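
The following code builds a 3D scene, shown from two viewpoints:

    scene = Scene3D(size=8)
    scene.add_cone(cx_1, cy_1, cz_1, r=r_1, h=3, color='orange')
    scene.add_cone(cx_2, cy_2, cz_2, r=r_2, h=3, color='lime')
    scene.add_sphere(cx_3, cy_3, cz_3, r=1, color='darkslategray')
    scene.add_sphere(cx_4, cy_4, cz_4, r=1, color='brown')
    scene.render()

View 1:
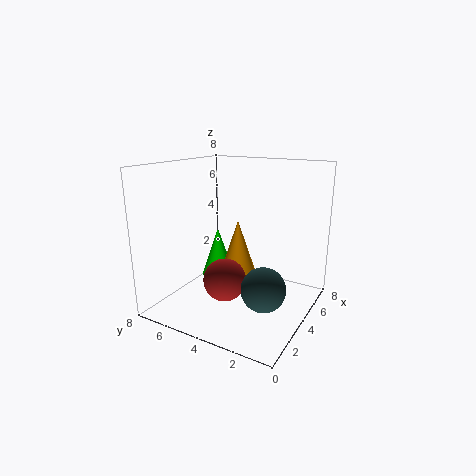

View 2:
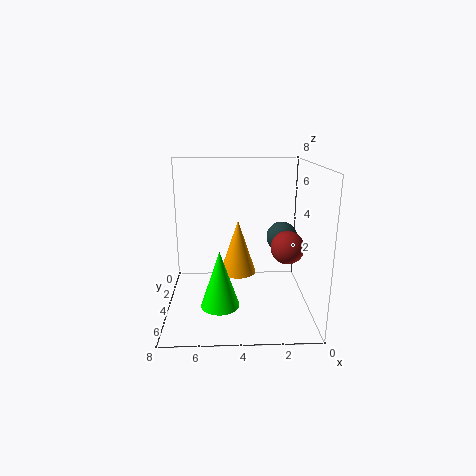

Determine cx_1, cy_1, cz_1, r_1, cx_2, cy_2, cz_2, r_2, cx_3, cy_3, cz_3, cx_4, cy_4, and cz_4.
cx_1 = 4
cy_1 = 4
cz_1 = 2
r_1 = 1
cx_2 = 5
cy_2 = 6
cz_2 = 1
r_2 = 1
cx_3 = 1
cy_3 = 1
cz_3 = 3
cx_4 = 1
cy_4 = 3
cz_4 = 3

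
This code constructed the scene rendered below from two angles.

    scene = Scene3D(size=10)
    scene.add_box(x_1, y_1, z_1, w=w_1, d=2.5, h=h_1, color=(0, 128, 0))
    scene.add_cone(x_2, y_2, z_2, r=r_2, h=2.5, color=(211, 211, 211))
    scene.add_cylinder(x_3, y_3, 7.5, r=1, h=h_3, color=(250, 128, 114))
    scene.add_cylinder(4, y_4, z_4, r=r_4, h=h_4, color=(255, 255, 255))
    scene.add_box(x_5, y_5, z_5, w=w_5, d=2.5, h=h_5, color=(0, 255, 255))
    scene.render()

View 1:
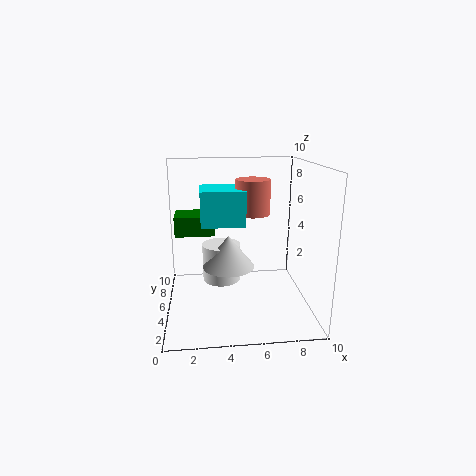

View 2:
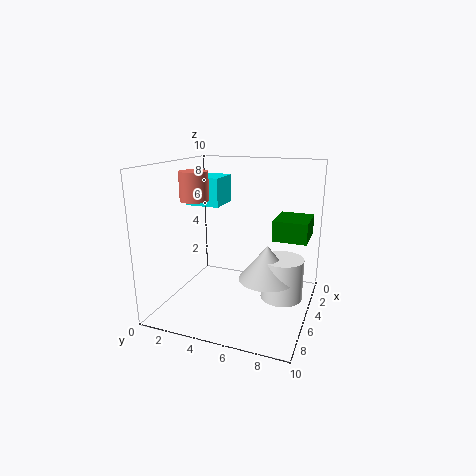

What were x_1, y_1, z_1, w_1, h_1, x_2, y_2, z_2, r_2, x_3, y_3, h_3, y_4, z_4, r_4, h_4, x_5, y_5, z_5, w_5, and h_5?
x_1 = 0.5; y_1 = 7; z_1 = 4.5; w_1 = 3; h_1 = 1.5; x_2 = 4.5; y_2 = 7; z_2 = 2; r_2 = 2; x_3 = 5.5; y_3 = 2; h_3 = 2; y_4 = 8; z_4 = 0.5; r_4 = 1.5; h_4 = 3; x_5 = 2.5; y_5 = 1; z_5 = 7; w_5 = 2.5; h_5 = 2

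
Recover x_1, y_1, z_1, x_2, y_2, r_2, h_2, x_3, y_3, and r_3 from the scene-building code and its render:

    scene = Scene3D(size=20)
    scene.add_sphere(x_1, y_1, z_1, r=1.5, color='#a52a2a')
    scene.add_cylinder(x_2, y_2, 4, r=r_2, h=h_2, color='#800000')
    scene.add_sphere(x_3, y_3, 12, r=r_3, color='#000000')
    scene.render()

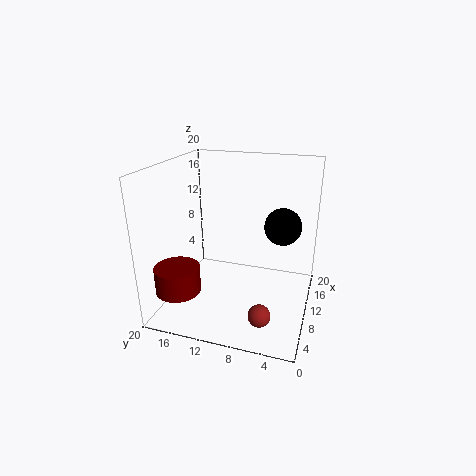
x_1 = 5; y_1 = 5.5; z_1 = 1.5; x_2 = 4; y_2 = 16.5; r_2 = 3; h_2 = 3.5; x_3 = 11; y_3 = 4; r_3 = 2.5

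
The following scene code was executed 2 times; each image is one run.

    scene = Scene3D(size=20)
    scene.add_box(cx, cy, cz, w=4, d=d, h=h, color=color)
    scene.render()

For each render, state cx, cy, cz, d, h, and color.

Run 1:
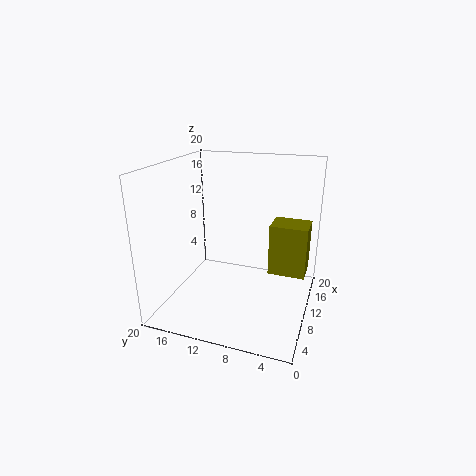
cx = 9.5; cy = 0.5; cz = 5.5; d = 5; h = 7; color = 'olive'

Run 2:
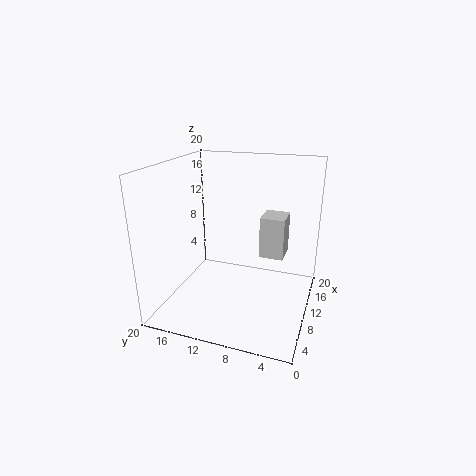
cx = 12; cy = 4; cz = 6.5; d = 3.5; h = 6; color = 'lightgray'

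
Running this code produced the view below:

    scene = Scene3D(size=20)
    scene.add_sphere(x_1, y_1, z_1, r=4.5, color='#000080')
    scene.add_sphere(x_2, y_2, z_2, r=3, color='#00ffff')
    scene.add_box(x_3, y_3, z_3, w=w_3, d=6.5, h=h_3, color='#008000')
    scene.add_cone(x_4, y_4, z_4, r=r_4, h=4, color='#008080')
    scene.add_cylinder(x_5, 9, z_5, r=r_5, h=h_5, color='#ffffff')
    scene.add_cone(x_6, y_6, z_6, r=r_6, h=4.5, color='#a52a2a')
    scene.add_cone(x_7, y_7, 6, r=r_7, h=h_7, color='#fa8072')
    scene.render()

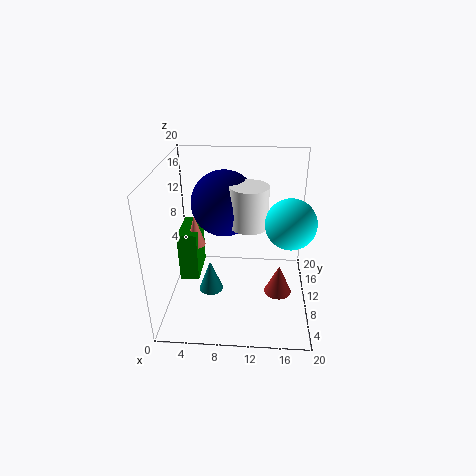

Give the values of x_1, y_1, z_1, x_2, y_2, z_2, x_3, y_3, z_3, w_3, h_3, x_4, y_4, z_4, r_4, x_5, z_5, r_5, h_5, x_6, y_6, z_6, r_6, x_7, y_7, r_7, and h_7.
x_1 = 8, y_1 = 11.5, z_1 = 14.5, x_2 = 16.5, y_2 = 5, z_2 = 15, x_3 = 0.5, y_3 = 12.5, z_3 = 0.5, w_3 = 3, h_3 = 8, x_4 = 7, y_4 = 4, z_4 = 6, r_4 = 1.5, x_5 = 11.5, z_5 = 12.5, r_5 = 2.5, h_5 = 5.5, x_6 = 16, y_6 = 10, z_6 = 1, r_6 = 2, x_7 = 3, y_7 = 14.5, r_7 = 1.5, h_7 = 5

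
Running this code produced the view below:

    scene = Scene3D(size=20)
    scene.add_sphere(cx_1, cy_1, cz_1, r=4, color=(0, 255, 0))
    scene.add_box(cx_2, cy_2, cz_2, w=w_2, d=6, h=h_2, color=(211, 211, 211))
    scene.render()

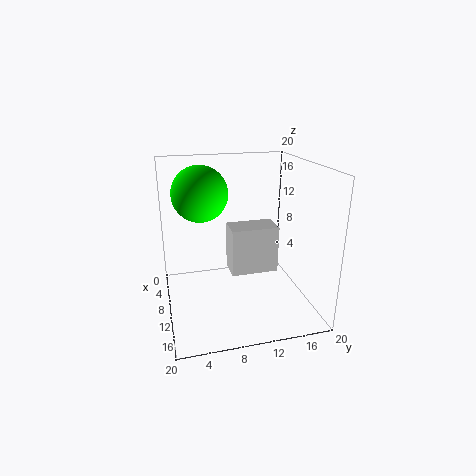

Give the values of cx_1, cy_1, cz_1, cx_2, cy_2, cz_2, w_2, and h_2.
cx_1 = 6, cy_1 = 5.5, cz_1 = 15.5, cx_2 = 11.5, cy_2 = 8, cz_2 = 7, w_2 = 3.5, h_2 = 6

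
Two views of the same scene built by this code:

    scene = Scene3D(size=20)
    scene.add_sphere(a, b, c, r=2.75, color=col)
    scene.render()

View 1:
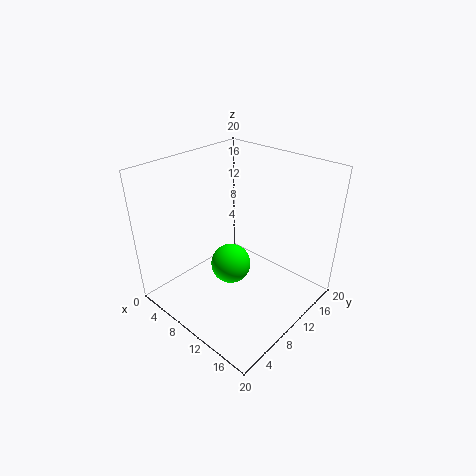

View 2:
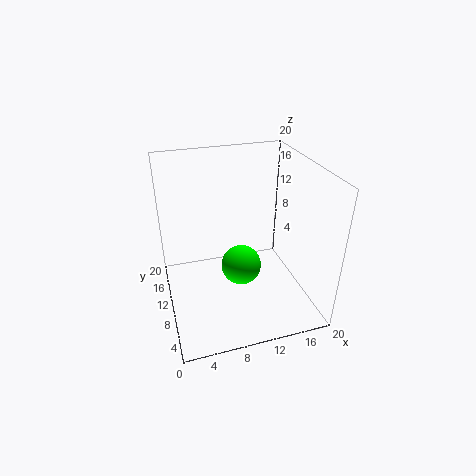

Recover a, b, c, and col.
a = 10, b = 8.5, c = 6.5, col = 'lime'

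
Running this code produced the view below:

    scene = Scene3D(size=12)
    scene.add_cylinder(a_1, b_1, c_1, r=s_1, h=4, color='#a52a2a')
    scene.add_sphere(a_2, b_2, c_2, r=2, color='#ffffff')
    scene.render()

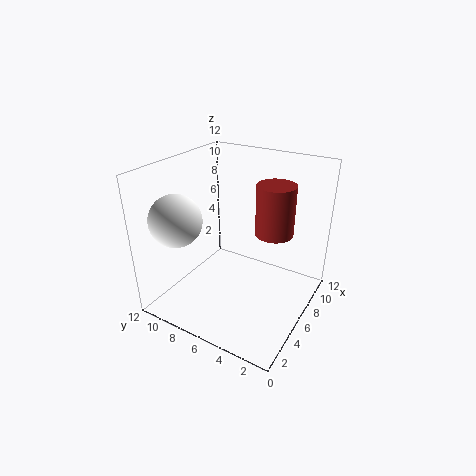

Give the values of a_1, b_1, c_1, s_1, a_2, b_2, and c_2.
a_1 = 6.5, b_1 = 3, c_1 = 7, s_1 = 1.5, a_2 = 2, b_2 = 9, c_2 = 8.5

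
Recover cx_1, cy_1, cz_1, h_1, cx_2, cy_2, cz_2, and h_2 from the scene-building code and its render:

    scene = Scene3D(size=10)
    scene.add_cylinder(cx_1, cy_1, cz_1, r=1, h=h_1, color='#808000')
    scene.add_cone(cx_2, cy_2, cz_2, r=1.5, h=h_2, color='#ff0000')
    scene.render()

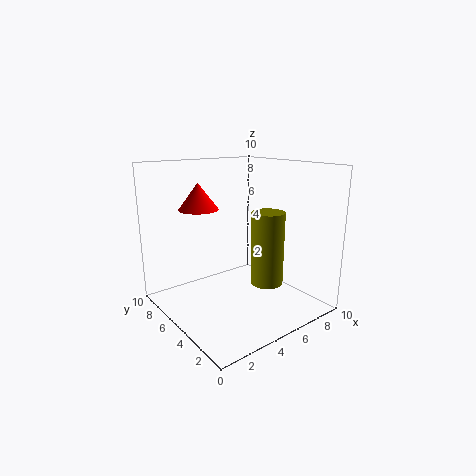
cx_1 = 4.75; cy_1 = 1.75; cz_1 = 3; h_1 = 4.5; cx_2 = 4; cy_2 = 8.5; cz_2 = 6.5; h_2 = 2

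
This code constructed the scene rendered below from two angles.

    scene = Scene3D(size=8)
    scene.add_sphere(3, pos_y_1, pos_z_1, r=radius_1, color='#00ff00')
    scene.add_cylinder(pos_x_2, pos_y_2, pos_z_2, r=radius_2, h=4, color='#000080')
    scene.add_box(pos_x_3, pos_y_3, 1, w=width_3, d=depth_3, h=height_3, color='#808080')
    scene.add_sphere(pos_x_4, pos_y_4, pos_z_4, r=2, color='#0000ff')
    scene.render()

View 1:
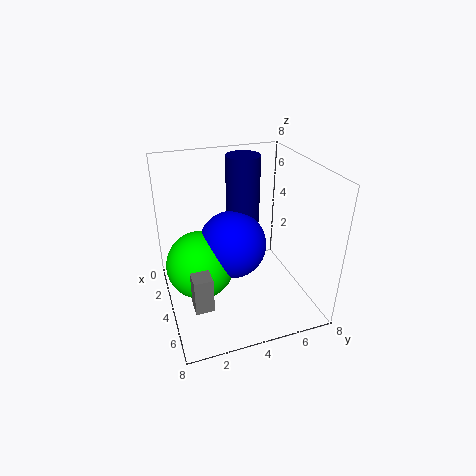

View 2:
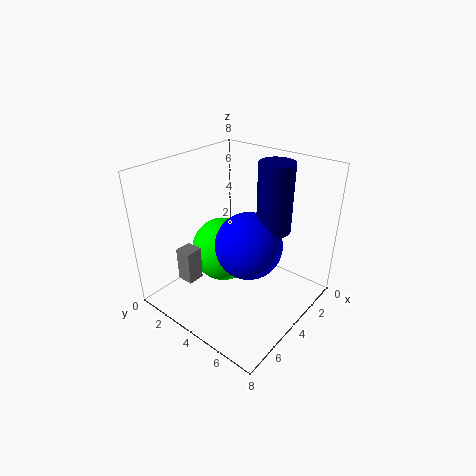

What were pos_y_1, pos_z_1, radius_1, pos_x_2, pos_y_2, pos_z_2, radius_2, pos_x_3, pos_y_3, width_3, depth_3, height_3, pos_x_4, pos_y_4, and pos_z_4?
pos_y_1 = 2; pos_z_1 = 2; radius_1 = 2; pos_x_2 = 2; pos_y_2 = 5; pos_z_2 = 4; radius_2 = 1; pos_x_3 = 5; pos_y_3 = 1; width_3 = 1; depth_3 = 1; height_3 = 2; pos_x_4 = 3; pos_y_4 = 4; pos_z_4 = 3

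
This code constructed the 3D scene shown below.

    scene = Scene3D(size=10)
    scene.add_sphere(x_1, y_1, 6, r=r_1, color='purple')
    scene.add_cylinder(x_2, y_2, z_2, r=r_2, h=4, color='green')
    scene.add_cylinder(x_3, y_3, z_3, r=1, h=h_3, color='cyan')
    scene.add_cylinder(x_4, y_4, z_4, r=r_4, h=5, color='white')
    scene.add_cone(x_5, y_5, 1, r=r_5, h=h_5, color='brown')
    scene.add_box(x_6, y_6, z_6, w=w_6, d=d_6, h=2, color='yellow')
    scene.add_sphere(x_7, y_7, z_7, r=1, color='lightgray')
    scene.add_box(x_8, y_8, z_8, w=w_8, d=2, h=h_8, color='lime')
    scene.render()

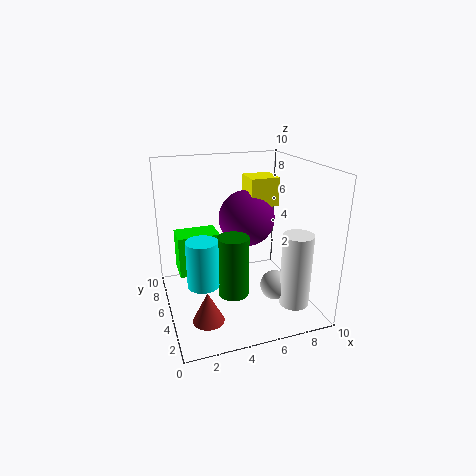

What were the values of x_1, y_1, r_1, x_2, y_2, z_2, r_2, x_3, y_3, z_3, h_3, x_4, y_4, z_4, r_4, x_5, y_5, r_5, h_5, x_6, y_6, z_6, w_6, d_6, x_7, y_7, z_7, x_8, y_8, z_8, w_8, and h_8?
x_1 = 6
y_1 = 6
r_1 = 2
x_2 = 4
y_2 = 3
z_2 = 2
r_2 = 1
x_3 = 2
y_3 = 3
z_3 = 3
h_3 = 3
x_4 = 8
y_4 = 2
z_4 = 1
r_4 = 1
x_5 = 2
y_5 = 2
r_5 = 1
h_5 = 2
x_6 = 6
y_6 = 5
z_6 = 7
w_6 = 2
d_6 = 2
x_7 = 7
y_7 = 3
z_7 = 2
x_8 = 1
y_8 = 6
z_8 = 2
w_8 = 3
h_8 = 3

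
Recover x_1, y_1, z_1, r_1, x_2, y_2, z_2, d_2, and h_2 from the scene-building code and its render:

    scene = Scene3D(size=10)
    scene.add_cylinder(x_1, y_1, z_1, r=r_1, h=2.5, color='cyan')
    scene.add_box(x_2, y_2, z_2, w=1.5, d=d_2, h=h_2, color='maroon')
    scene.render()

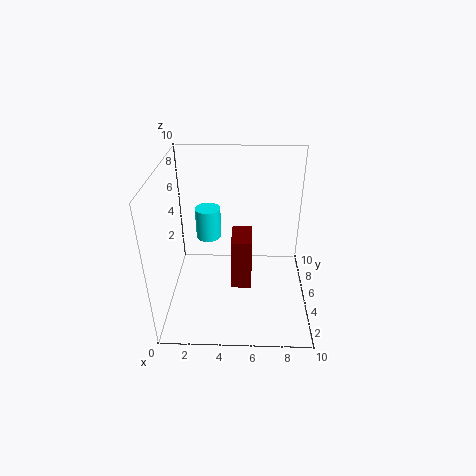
x_1 = 2.5, y_1 = 8.5, z_1 = 3, r_1 = 1, x_2 = 4.5, y_2 = 5, z_2 = 0.5, d_2 = 2.5, h_2 = 4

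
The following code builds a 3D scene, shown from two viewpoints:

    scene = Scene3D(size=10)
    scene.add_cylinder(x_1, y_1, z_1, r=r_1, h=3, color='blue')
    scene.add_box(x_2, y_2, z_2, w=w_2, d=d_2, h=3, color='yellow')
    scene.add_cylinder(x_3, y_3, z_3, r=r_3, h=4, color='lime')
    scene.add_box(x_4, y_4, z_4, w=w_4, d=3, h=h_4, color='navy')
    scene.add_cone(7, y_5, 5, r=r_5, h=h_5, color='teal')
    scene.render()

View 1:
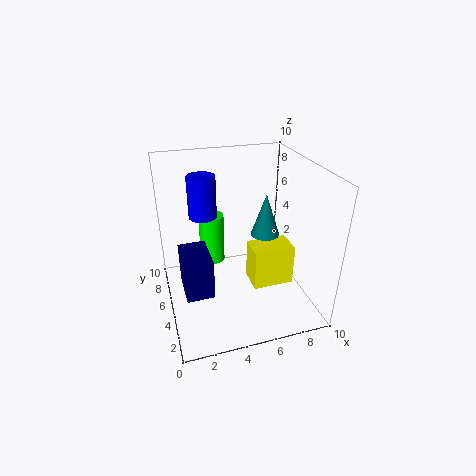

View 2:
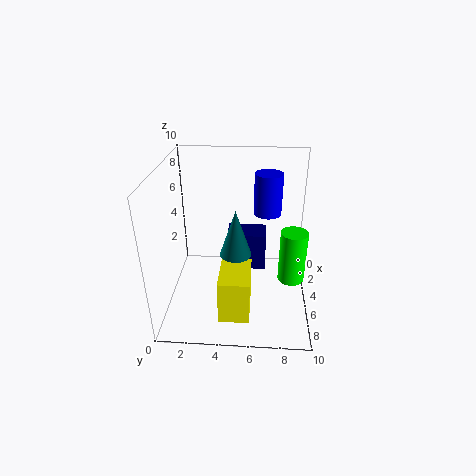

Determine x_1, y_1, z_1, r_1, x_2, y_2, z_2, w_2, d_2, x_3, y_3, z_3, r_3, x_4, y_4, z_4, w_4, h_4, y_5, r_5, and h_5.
x_1 = 3; y_1 = 7; z_1 = 6; r_1 = 1; x_2 = 6; y_2 = 4; z_2 = 1; w_2 = 3; d_2 = 2; x_3 = 4; y_3 = 9; z_3 = 1; r_3 = 1; x_4 = 1; y_4 = 4; z_4 = 1; w_4 = 2; h_4 = 3; y_5 = 5; r_5 = 1; h_5 = 3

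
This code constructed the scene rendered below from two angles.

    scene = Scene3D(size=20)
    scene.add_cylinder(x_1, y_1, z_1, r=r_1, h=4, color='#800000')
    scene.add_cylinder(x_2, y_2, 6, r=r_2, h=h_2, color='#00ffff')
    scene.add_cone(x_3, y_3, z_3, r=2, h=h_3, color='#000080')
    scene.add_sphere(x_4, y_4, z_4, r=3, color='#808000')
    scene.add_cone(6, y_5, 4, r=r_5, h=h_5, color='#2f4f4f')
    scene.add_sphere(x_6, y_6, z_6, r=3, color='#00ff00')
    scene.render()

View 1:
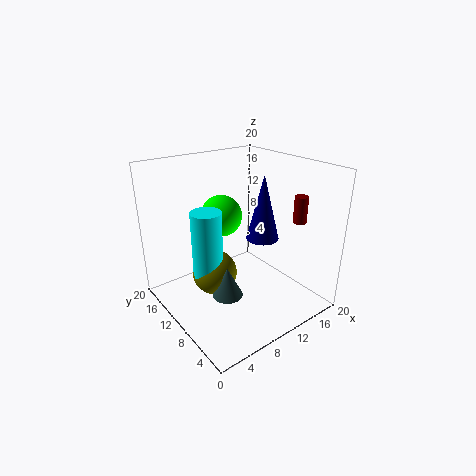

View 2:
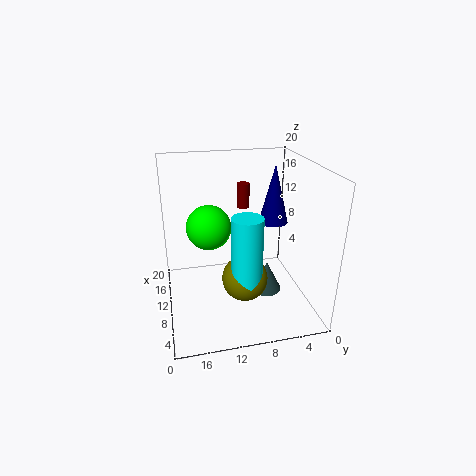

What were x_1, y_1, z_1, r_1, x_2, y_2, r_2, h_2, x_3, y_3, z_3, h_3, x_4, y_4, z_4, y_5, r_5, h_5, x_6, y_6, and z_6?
x_1 = 19; y_1 = 7; z_1 = 11; r_1 = 1; x_2 = 5; y_2 = 10; r_2 = 2; h_2 = 9; x_3 = 10; y_3 = 5; z_3 = 12; h_3 = 8; x_4 = 6; y_4 = 10; z_4 = 6; y_5 = 7; r_5 = 2; h_5 = 4; x_6 = 10; y_6 = 14; z_6 = 12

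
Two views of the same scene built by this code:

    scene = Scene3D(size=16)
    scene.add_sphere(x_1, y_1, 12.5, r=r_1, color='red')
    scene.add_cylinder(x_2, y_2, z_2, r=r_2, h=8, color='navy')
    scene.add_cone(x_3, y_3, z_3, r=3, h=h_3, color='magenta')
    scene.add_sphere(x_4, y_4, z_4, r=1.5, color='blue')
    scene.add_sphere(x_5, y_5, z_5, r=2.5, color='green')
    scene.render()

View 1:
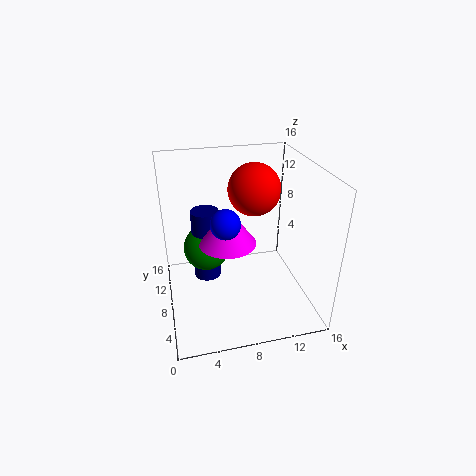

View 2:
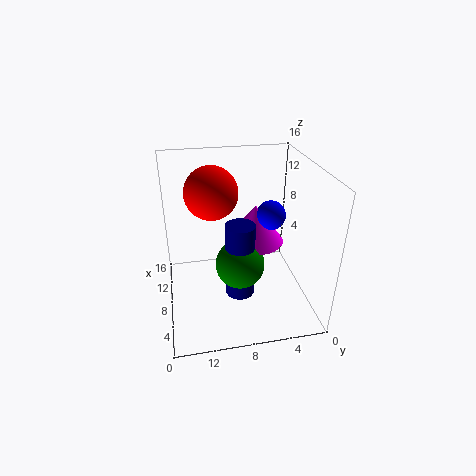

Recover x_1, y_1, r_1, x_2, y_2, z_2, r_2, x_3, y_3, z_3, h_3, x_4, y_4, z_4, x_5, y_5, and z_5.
x_1 = 10.5, y_1 = 10.5, r_1 = 3, x_2 = 4.5, y_2 = 8.5, z_2 = 3.5, r_2 = 1.5, x_3 = 6.5, y_3 = 6.5, z_3 = 8.5, h_3 = 4, x_4 = 6, y_4 = 5, z_4 = 11.5, x_5 = 4.5, y_5 = 8.5, z_5 = 7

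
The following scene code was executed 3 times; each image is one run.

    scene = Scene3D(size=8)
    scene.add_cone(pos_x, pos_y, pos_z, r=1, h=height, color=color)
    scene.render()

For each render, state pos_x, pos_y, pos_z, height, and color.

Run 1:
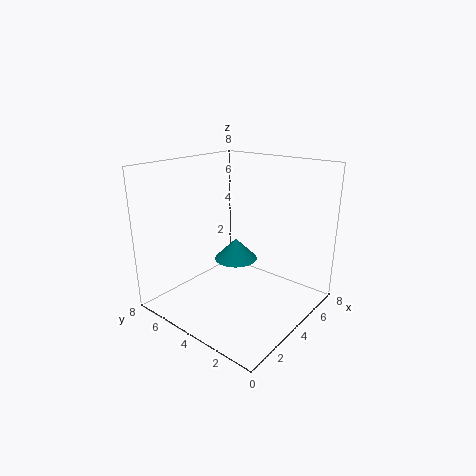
pos_x = 2; pos_y = 2.5; pos_z = 4; height = 1; color = 'teal'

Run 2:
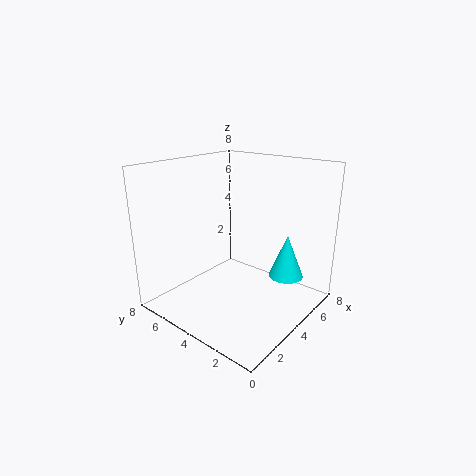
pos_x = 6; pos_y = 2; pos_z = 1.5; height = 2.5; color = 'cyan'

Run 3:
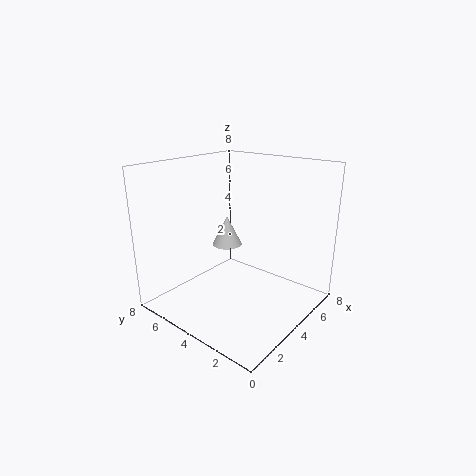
pos_x = 6.5; pos_y = 7; pos_z = 2; height = 2; color = 'lightgray'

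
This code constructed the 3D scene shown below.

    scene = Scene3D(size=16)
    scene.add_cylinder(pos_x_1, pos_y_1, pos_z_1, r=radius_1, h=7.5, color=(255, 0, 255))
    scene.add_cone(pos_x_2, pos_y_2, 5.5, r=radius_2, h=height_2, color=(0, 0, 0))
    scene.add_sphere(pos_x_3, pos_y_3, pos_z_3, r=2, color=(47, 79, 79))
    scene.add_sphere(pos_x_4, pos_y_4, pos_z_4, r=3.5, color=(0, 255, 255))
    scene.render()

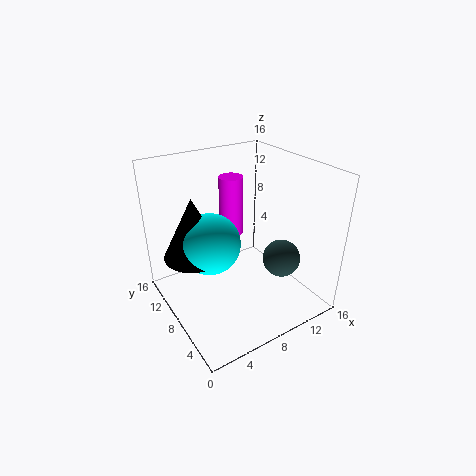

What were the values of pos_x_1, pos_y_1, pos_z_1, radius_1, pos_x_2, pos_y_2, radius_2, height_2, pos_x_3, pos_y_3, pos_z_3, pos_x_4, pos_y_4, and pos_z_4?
pos_x_1 = 10.5, pos_y_1 = 13.5, pos_z_1 = 5.5, radius_1 = 1.5, pos_x_2 = 4, pos_y_2 = 11, radius_2 = 3.5, height_2 = 7, pos_x_3 = 11, pos_y_3 = 4, pos_z_3 = 6.5, pos_x_4 = 5.5, pos_y_4 = 10, pos_z_4 = 7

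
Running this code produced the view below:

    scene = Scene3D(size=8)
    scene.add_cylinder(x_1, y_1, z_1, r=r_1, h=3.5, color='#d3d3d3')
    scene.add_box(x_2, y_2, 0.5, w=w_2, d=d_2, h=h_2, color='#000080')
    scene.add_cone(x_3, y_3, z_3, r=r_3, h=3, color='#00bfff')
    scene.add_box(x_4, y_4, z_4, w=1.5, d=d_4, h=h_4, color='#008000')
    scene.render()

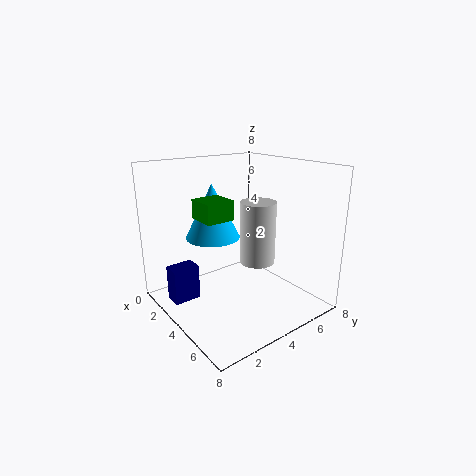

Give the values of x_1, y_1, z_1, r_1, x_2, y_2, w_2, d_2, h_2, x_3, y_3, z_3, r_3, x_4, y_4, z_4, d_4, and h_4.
x_1 = 4.5, y_1 = 5, z_1 = 2.5, r_1 = 1, x_2 = 2, y_2 = 0.5, w_2 = 1, d_2 = 1.5, h_2 = 2, x_3 = 3, y_3 = 3, z_3 = 4, r_3 = 1.5, x_4 = 3.5, y_4 = 1.5, z_4 = 5.5, d_4 = 1.5, h_4 = 1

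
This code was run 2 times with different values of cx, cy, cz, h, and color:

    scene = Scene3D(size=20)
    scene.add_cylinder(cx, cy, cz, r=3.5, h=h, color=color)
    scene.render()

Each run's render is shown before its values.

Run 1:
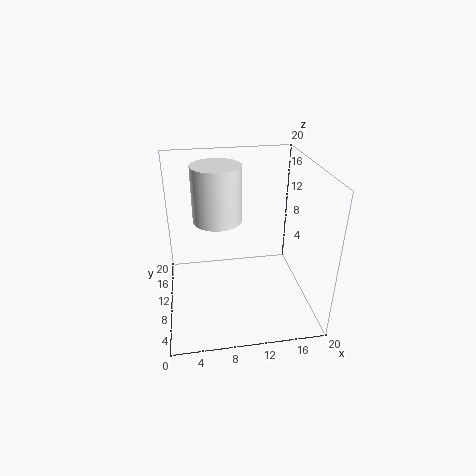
cx = 7.5; cy = 13; cz = 11.5; h = 8; color = 'white'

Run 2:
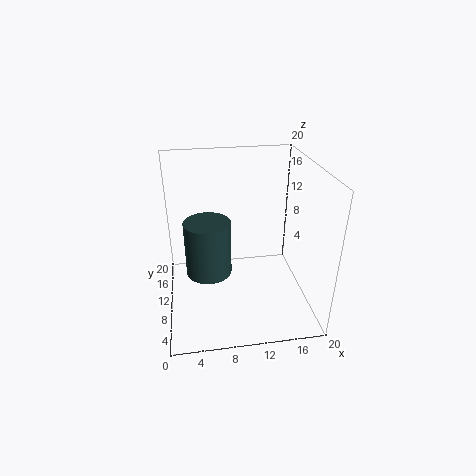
cx = 6; cy = 13.5; cz = 2.5; h = 8.5; color = 'darkslategray'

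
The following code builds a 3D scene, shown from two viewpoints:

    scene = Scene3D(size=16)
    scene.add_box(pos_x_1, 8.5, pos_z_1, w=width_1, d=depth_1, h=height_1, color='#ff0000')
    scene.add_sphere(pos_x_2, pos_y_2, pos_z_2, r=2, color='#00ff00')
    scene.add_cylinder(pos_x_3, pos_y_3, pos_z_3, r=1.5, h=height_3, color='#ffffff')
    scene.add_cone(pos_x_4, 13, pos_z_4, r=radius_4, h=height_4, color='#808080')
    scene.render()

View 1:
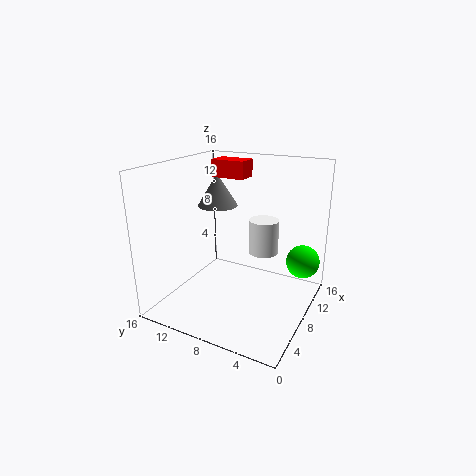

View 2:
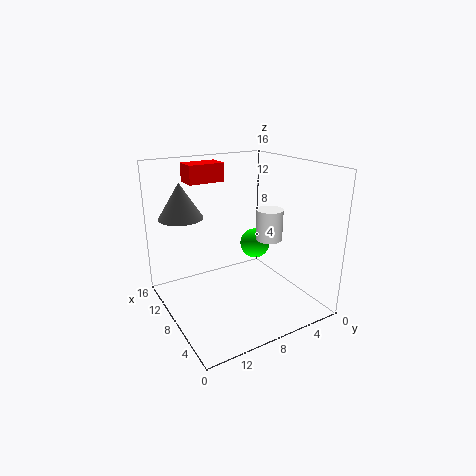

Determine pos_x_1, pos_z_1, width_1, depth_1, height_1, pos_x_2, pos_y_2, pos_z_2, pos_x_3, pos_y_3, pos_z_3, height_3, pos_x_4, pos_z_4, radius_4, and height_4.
pos_x_1 = 10
pos_z_1 = 14
width_1 = 2.5
depth_1 = 4
height_1 = 2
pos_x_2 = 13.5
pos_y_2 = 2
pos_z_2 = 4
pos_x_3 = 7
pos_y_3 = 4.5
pos_z_3 = 7.5
height_3 = 3.5
pos_x_4 = 12
pos_z_4 = 10
radius_4 = 2.5
height_4 = 4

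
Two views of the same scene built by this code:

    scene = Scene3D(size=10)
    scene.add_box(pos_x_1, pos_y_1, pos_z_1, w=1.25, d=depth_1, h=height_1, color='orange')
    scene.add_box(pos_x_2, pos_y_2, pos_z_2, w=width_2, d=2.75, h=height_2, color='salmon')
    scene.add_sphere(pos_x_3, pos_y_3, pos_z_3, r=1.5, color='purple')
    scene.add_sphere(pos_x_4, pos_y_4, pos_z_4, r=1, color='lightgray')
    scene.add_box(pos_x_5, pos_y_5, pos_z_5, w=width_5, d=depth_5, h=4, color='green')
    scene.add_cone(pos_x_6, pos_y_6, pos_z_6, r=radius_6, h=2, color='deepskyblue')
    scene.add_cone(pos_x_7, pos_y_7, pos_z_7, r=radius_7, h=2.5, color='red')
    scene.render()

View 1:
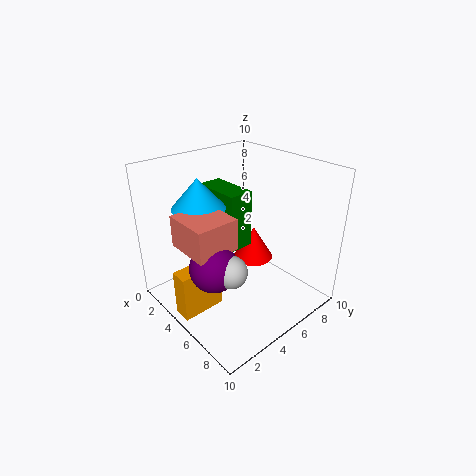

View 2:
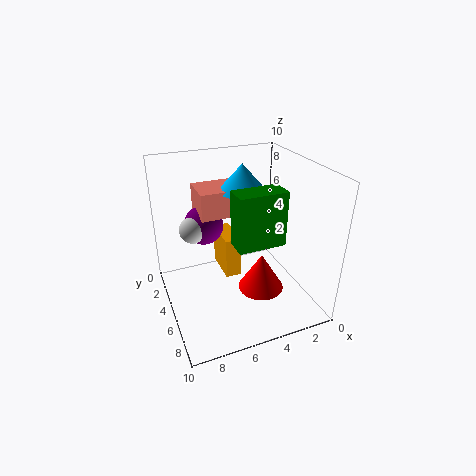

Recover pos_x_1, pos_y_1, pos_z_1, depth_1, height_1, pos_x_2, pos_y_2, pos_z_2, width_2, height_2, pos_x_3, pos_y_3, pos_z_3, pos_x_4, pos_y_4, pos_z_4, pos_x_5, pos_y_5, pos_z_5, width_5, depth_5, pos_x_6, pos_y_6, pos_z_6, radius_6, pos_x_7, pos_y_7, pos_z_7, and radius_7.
pos_x_1 = 4, pos_y_1 = 0.25, pos_z_1 = 0.5, depth_1 = 3, height_1 = 3.25, pos_x_2 = 4, pos_y_2 = 0.5, pos_z_2 = 5.75, width_2 = 3, height_2 = 2, pos_x_3 = 6.5, pos_y_3 = 1.75, pos_z_3 = 4.75, pos_x_4 = 7.5, pos_y_4 = 2.25, pos_z_4 = 4.75, pos_x_5 = 1.75, pos_y_5 = 4.25, pos_z_5 = 4.25, width_5 = 3.5, depth_5 = 1.75, pos_x_6 = 3.75, pos_y_6 = 2.75, pos_z_6 = 7.5, radius_6 = 1.75, pos_x_7 = 4.25, pos_y_7 = 7.25, pos_z_7 = 2.25, radius_7 = 1.5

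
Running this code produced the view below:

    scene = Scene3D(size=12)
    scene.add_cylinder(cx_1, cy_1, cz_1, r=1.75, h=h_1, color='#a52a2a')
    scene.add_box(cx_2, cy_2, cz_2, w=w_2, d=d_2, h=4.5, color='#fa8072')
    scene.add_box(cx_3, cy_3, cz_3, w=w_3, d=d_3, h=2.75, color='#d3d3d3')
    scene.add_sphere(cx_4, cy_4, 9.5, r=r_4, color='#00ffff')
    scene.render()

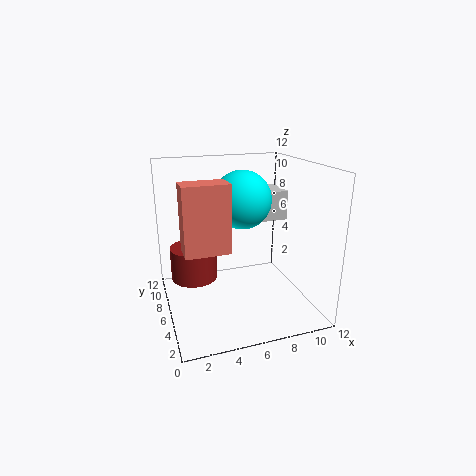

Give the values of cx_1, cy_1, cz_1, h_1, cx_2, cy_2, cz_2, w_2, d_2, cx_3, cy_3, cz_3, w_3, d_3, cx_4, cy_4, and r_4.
cx_1 = 2; cy_1 = 4.75; cz_1 = 3.75; h_1 = 2.5; cx_2 = 0.75; cy_2 = 0.5; cz_2 = 7.25; w_2 = 3; d_2 = 1.75; cx_3 = 8.25; cy_3 = 8.5; cz_3 = 6.25; w_3 = 3.5; d_3 = 3.25; cx_4 = 6; cy_4 = 5; r_4 = 2.25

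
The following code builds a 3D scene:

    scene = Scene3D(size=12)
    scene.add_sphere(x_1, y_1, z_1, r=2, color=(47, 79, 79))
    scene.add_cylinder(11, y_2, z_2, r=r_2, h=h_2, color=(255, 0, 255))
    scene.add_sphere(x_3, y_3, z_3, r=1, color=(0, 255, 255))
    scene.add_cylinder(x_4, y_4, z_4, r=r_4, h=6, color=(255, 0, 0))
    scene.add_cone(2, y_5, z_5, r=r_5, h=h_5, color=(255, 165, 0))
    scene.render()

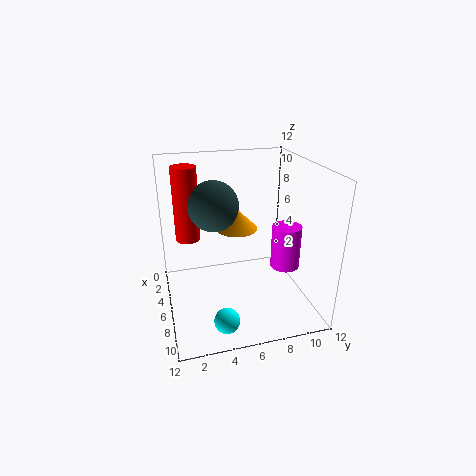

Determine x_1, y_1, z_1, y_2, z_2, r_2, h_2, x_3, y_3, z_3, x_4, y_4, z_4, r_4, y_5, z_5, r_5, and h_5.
x_1 = 6; y_1 = 4; z_1 = 9; y_2 = 8; z_2 = 6; r_2 = 1; h_2 = 3; x_3 = 10; y_3 = 4; z_3 = 1; x_4 = 5; y_4 = 2; z_4 = 6; r_4 = 1; y_5 = 7; z_5 = 5; r_5 = 2; h_5 = 2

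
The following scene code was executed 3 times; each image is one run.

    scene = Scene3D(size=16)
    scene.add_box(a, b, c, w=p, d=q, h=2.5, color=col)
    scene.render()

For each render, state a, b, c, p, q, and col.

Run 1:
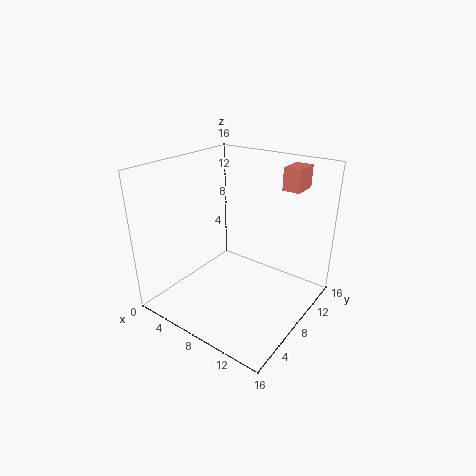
a = 11; b = 12; c = 13; p = 2; q = 3; col = 'salmon'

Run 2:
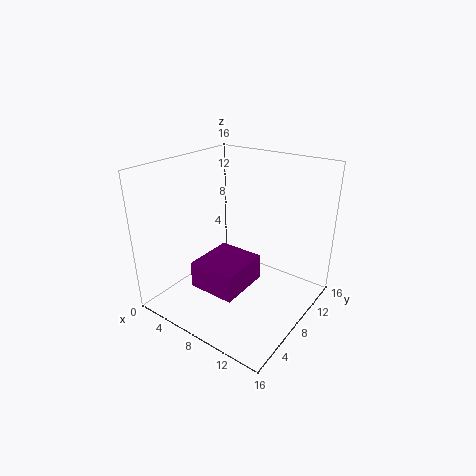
a = 8; b = 0.5; c = 6; p = 4.5; q = 5; col = 'purple'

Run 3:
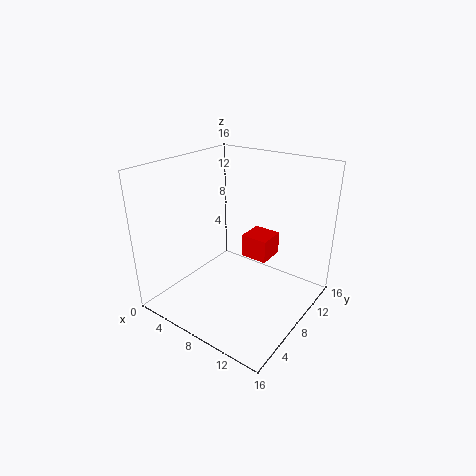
a = 8.5; b = 8; c = 6; p = 3; q = 3; col = 'red'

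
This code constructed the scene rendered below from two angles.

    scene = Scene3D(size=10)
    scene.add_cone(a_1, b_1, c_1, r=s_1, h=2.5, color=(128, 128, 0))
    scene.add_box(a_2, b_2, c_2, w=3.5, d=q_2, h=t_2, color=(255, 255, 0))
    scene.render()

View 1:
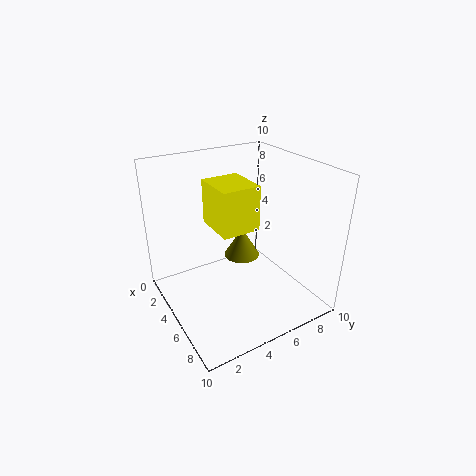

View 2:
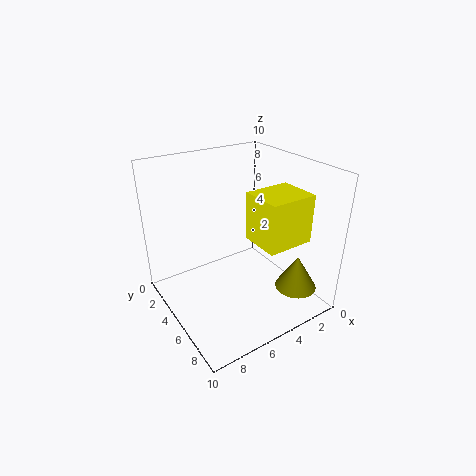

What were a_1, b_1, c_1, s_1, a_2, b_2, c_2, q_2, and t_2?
a_1 = 1.5; b_1 = 7.5; c_1 = 1; s_1 = 1.5; a_2 = 0.5; b_2 = 4.5; c_2 = 4.5; q_2 = 3; t_2 = 3.5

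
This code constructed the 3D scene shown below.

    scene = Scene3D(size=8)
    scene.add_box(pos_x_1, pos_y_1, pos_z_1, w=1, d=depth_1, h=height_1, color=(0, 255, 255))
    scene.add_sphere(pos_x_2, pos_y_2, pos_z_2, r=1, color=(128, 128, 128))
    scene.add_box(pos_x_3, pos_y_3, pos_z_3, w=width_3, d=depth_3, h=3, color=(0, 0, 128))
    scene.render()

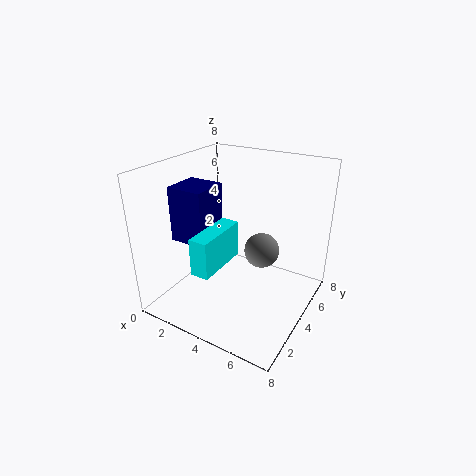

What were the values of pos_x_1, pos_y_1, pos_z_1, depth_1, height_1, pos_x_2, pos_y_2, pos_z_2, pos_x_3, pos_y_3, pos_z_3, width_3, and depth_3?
pos_x_1 = 3, pos_y_1 = 1, pos_z_1 = 3, depth_1 = 3, height_1 = 2, pos_x_2 = 5, pos_y_2 = 5, pos_z_2 = 3, pos_x_3 = 1, pos_y_3 = 2, pos_z_3 = 4, width_3 = 2, depth_3 = 2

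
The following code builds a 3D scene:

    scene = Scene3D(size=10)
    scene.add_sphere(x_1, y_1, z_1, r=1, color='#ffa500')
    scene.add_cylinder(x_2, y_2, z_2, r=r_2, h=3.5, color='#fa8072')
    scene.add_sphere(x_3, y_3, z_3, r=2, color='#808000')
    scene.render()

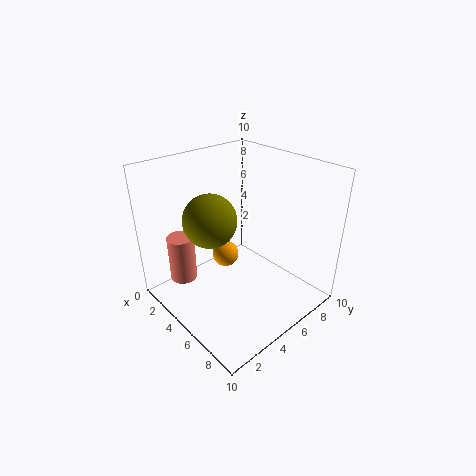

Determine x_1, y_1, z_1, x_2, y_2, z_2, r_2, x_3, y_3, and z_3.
x_1 = 3; y_1 = 5.5; z_1 = 2.5; x_2 = 1.5; y_2 = 2.5; z_2 = 1; r_2 = 1; x_3 = 2.5; y_3 = 4.5; z_3 = 5.5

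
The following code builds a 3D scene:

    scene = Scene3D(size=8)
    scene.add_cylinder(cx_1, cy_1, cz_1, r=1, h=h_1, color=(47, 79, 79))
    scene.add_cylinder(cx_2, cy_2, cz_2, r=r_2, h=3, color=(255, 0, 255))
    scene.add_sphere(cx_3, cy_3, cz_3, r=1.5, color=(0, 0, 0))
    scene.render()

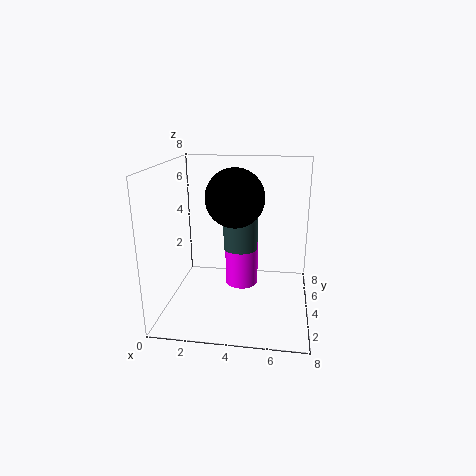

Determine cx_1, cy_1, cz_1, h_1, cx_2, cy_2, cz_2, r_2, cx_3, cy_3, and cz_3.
cx_1 = 4; cy_1 = 5; cz_1 = 3; h_1 = 3.5; cx_2 = 4; cy_2 = 5.5; cz_2 = 0.5; r_2 = 1; cx_3 = 4; cy_3 = 3; cz_3 = 6.5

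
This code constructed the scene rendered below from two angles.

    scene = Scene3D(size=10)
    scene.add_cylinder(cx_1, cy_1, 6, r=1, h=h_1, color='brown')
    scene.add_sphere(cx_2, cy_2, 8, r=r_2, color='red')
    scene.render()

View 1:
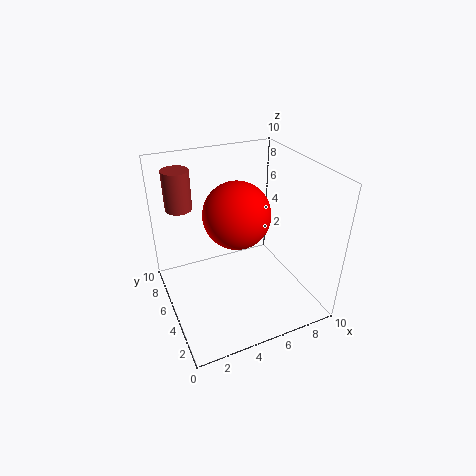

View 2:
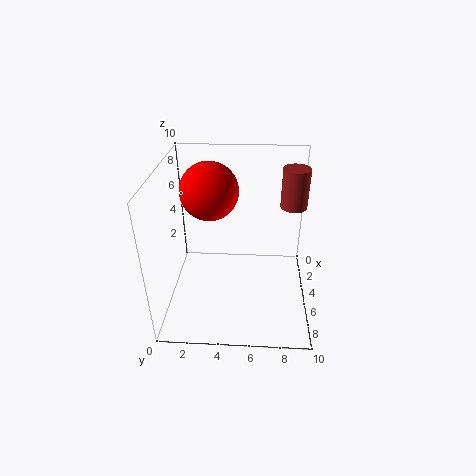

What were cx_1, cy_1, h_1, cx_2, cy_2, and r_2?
cx_1 = 2
cy_1 = 9
h_1 = 3
cx_2 = 4
cy_2 = 3
r_2 = 2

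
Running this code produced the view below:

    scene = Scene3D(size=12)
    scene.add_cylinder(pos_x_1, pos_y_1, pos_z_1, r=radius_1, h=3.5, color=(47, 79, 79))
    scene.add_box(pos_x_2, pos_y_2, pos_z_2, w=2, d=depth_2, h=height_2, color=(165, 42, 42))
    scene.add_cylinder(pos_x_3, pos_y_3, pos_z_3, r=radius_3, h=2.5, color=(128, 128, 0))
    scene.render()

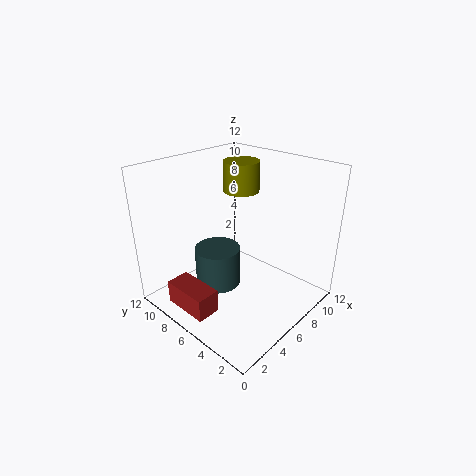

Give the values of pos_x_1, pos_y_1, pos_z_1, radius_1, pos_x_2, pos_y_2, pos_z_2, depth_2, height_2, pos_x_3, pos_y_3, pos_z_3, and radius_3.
pos_x_1 = 5.5, pos_y_1 = 8, pos_z_1 = 1, radius_1 = 2, pos_x_2 = 1, pos_y_2 = 5.5, pos_z_2 = 0.5, depth_2 = 4, height_2 = 2, pos_x_3 = 7.5, pos_y_3 = 7, pos_z_3 = 9.5, radius_3 = 1.5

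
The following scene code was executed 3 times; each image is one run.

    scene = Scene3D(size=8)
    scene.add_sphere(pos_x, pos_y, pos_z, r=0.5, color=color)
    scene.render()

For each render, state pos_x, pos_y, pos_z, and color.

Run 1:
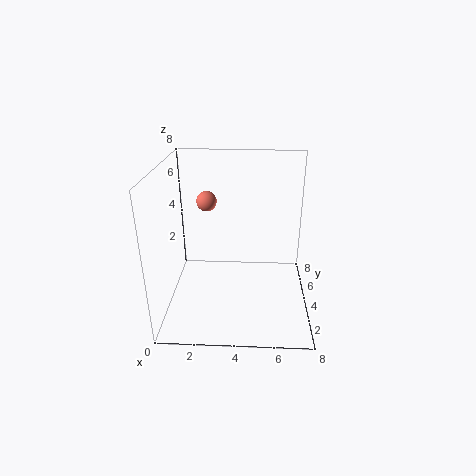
pos_x = 2.5
pos_y = 3
pos_z = 6.5
color = 'salmon'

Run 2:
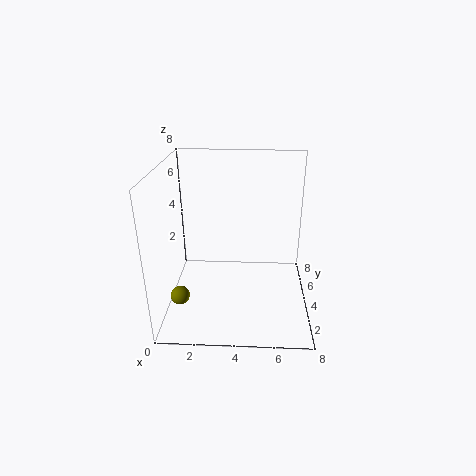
pos_x = 1
pos_y = 2
pos_z = 1.5
color = 'olive'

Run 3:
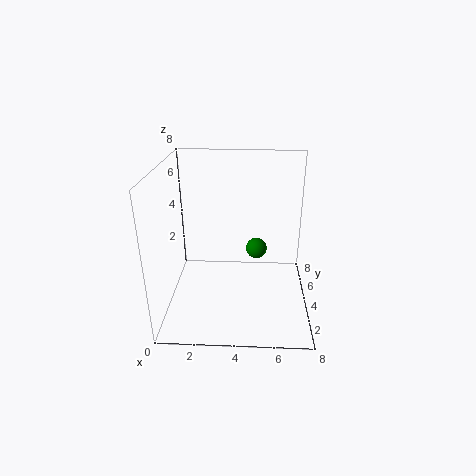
pos_x = 5
pos_y = 2
pos_z = 4.5
color = 'green'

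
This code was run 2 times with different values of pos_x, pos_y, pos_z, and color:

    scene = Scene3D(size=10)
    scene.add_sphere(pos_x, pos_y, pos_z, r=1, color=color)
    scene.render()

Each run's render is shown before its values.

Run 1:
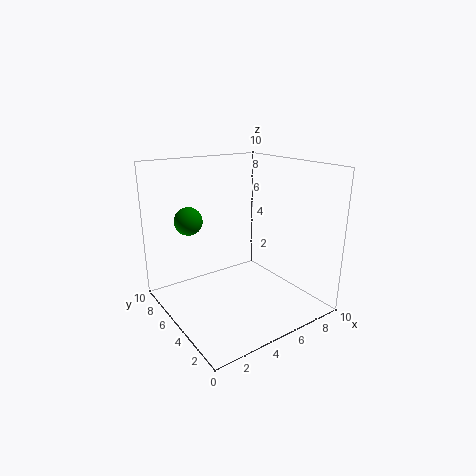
pos_x = 2.5, pos_y = 7.5, pos_z = 6, color = 'green'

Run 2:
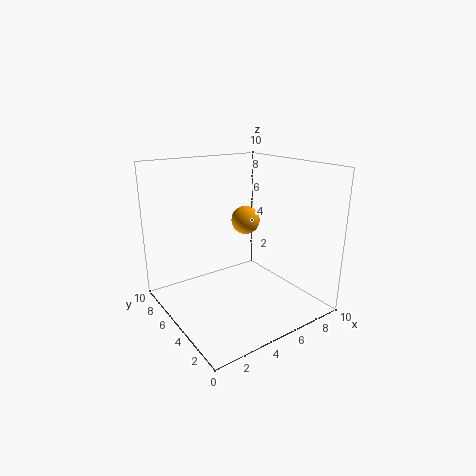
pos_x = 6, pos_y = 5.5, pos_z = 6, color = 'orange'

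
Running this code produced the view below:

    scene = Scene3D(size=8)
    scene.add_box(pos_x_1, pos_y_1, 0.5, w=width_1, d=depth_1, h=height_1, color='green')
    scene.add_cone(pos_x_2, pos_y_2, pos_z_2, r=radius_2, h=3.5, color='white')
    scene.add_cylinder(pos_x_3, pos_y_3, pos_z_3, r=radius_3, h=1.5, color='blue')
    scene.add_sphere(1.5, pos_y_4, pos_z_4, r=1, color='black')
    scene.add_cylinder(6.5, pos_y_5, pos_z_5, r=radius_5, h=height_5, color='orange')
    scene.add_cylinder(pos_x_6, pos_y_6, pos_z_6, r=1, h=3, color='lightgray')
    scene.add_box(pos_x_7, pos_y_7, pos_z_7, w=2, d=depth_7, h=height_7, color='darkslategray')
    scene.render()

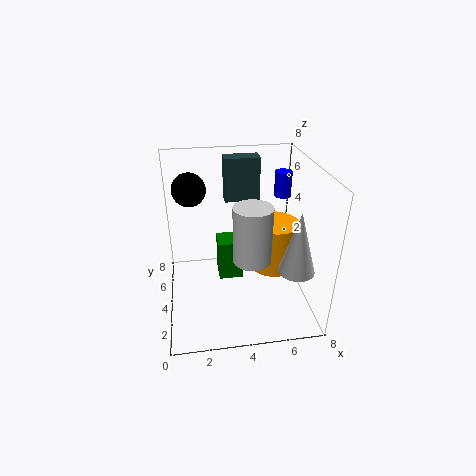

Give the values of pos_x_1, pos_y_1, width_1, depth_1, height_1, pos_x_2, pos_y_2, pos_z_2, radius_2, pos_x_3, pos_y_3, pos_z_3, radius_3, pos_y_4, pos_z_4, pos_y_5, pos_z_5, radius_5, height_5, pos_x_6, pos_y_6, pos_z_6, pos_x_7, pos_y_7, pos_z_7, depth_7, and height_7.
pos_x_1 = 3; pos_y_1 = 5; width_1 = 1.5; depth_1 = 1.5; height_1 = 2.5; pos_x_2 = 7; pos_y_2 = 2.5; pos_z_2 = 2.5; radius_2 = 1; pos_x_3 = 7; pos_y_3 = 6; pos_z_3 = 5.5; radius_3 = 0.5; pos_y_4 = 6.5; pos_z_4 = 6; pos_y_5 = 5.5; pos_z_5 = 1; radius_5 = 1.5; height_5 = 3; pos_x_6 = 4.5; pos_y_6 = 2.5; pos_z_6 = 3.5; pos_x_7 = 3.5; pos_y_7 = 5.5; pos_z_7 = 5.5; depth_7 = 1; height_7 = 2.5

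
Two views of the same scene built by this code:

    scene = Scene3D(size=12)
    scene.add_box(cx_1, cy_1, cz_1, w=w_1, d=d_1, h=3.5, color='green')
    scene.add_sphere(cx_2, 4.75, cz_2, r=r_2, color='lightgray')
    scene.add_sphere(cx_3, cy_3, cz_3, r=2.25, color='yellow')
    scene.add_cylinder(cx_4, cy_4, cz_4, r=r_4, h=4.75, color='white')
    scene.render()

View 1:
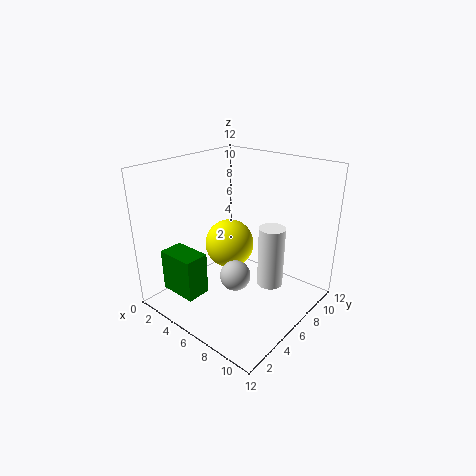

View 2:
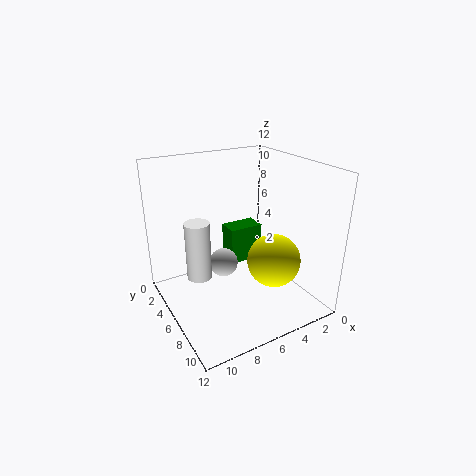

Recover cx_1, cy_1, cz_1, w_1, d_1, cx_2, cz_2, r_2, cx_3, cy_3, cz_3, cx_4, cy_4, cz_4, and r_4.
cx_1 = 1.75; cy_1 = 1.25; cz_1 = 1.75; w_1 = 3.25; d_1 = 2; cx_2 = 6.75; cz_2 = 3.25; r_2 = 1.25; cx_3 = 3.5; cy_3 = 7.75; cz_3 = 4; cx_4 = 9.5; cy_4 = 5.75; cz_4 = 3.25; r_4 = 1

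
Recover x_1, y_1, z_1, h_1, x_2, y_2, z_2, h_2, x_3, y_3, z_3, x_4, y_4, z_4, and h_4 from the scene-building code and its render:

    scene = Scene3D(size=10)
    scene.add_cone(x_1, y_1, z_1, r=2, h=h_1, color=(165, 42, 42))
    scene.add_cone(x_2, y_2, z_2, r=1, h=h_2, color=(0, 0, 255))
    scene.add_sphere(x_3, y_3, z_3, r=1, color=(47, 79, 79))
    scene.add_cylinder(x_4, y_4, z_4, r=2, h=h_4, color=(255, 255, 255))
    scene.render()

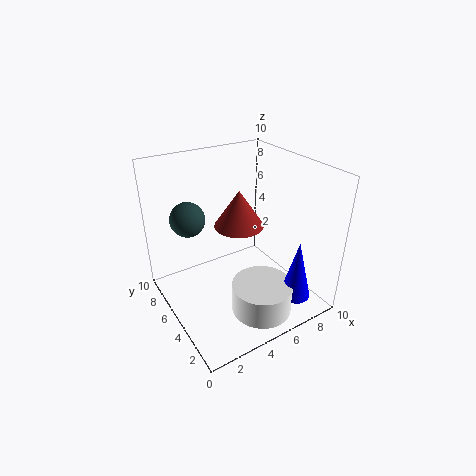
x_1 = 7
y_1 = 8
z_1 = 4
h_1 = 3
x_2 = 7
y_2 = 1
z_2 = 2
h_2 = 4
x_3 = 1
y_3 = 4
z_3 = 8
x_4 = 5
y_4 = 2
z_4 = 1
h_4 = 2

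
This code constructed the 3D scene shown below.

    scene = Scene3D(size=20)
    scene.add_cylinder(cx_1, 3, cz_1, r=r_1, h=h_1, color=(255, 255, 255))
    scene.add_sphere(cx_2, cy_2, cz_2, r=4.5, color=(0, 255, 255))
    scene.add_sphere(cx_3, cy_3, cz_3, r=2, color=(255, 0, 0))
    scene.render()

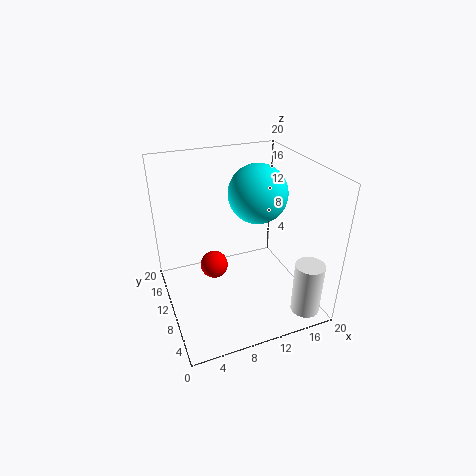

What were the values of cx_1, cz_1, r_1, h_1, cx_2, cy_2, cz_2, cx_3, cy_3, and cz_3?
cx_1 = 17.5; cz_1 = 0.5; r_1 = 2; h_1 = 7.5; cx_2 = 15; cy_2 = 14.5; cz_2 = 14; cx_3 = 7; cy_3 = 12; cz_3 = 5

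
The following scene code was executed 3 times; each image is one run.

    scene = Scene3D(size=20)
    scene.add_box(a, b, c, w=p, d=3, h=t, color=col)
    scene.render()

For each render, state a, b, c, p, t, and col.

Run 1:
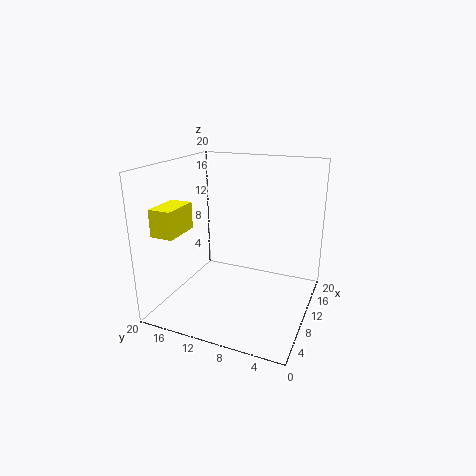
a = 1.5
b = 15
c = 12
p = 5
t = 3.5
col = 'yellow'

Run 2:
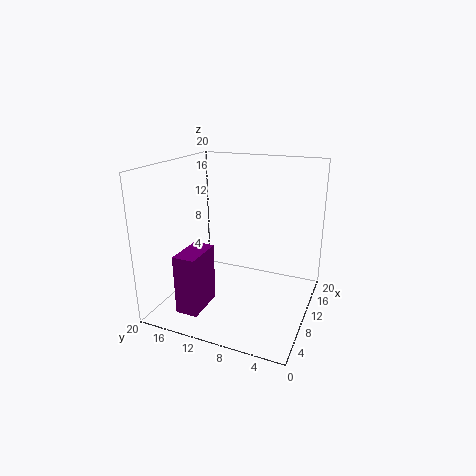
a = 2
b = 12.5
c = 1.5
p = 5.5
t = 8
col = 'purple'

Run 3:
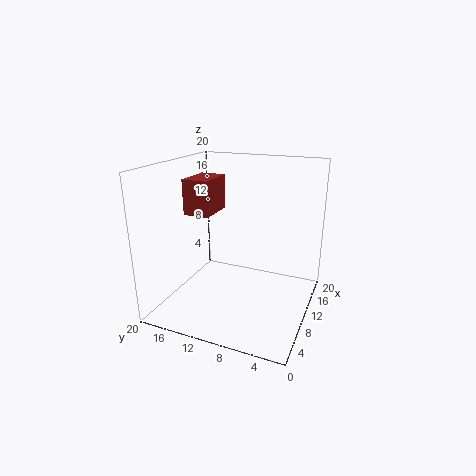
a = 1.5
b = 10
c = 15.5
p = 4.5
t = 4
col = 'brown'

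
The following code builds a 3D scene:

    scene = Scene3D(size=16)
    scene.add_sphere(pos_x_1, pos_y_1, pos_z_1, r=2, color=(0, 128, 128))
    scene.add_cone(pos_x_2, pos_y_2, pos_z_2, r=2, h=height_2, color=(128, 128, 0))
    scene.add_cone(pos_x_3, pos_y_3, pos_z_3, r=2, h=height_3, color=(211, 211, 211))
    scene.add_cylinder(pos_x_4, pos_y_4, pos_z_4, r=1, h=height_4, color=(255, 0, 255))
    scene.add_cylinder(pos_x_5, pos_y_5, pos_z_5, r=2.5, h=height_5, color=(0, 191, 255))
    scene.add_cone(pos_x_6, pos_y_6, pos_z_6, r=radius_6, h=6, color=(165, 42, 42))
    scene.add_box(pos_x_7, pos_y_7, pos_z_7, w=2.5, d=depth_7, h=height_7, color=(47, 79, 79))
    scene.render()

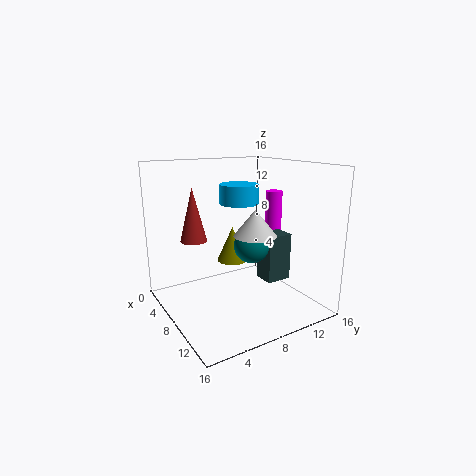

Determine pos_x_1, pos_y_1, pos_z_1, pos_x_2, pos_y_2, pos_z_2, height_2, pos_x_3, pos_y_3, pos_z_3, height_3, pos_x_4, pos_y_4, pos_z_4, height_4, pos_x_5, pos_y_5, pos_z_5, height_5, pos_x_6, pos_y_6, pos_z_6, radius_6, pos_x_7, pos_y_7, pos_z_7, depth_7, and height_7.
pos_x_1 = 8.5, pos_y_1 = 9.5, pos_z_1 = 7, pos_x_2 = 2.5, pos_y_2 = 10.5, pos_z_2 = 3, height_2 = 4.5, pos_x_3 = 13.5, pos_y_3 = 6.5, pos_z_3 = 10, height_3 = 2.5, pos_x_4 = 6.5, pos_y_4 = 14, pos_z_4 = 6.5, height_4 = 6, pos_x_5 = 2.5, pos_y_5 = 11.5, pos_z_5 = 10.5, height_5 = 2.5, pos_x_6 = 5, pos_y_6 = 4, pos_z_6 = 7.5, radius_6 = 1.5, pos_x_7 = 7.5, pos_y_7 = 11, pos_z_7 = 2.5, depth_7 = 3, height_7 = 5.5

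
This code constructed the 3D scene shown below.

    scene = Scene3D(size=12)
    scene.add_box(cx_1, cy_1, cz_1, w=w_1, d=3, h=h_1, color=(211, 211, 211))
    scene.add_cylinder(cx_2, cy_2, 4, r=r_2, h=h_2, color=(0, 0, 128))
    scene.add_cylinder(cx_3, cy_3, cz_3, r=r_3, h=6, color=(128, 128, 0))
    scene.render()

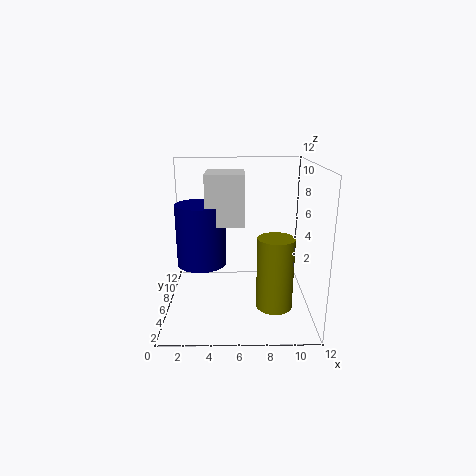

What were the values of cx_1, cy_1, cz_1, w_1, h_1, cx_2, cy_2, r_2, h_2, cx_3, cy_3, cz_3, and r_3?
cx_1 = 3.5
cy_1 = 4
cz_1 = 7.5
w_1 = 3
h_1 = 4
cx_2 = 3
cy_2 = 5.5
r_2 = 2
h_2 = 5
cx_3 = 9
cy_3 = 4.5
cz_3 = 0.5
r_3 = 1.5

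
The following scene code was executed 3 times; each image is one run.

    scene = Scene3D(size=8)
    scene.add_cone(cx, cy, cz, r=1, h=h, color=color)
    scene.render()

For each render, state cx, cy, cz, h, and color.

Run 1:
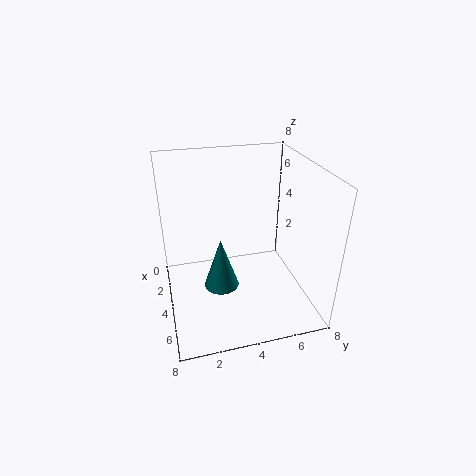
cx = 4
cy = 3
cz = 1
h = 3
color = 'teal'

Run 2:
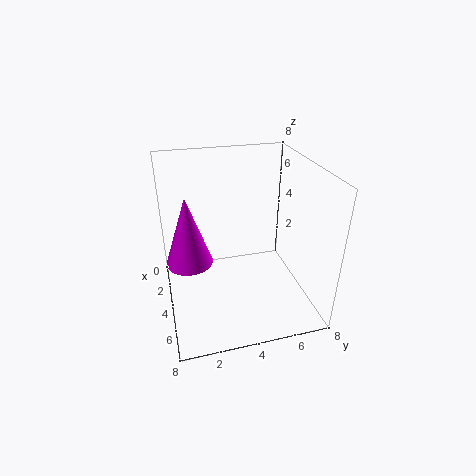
cx = 7
cy = 1
cz = 5
h = 3
color = 'magenta'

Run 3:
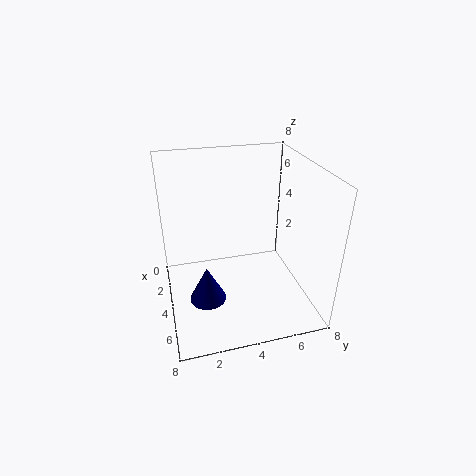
cx = 5
cy = 2
cz = 1
h = 2
color = 'navy'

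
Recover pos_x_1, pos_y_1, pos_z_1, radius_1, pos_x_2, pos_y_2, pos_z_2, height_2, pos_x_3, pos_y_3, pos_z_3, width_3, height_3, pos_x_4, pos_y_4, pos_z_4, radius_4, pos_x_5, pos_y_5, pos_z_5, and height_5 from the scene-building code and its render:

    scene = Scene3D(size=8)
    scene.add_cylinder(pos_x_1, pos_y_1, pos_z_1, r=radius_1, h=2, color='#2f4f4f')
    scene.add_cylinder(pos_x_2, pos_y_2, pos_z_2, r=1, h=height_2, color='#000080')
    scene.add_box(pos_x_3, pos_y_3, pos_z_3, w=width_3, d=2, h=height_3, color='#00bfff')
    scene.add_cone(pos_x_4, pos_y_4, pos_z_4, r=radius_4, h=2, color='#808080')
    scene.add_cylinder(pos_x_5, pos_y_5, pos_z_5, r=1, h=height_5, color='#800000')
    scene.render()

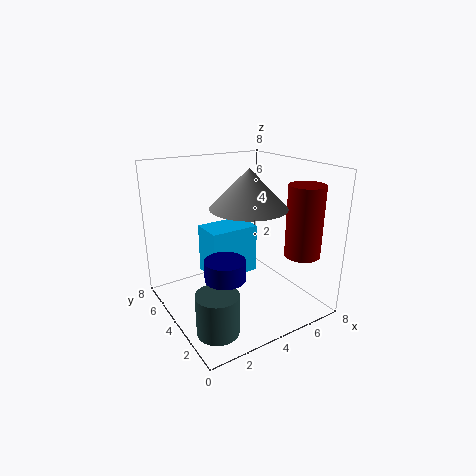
pos_x_1 = 1
pos_y_1 = 1
pos_z_1 = 1
radius_1 = 1
pos_x_2 = 2
pos_y_2 = 2
pos_z_2 = 3
height_2 = 1
pos_x_3 = 3
pos_y_3 = 5
pos_z_3 = 1
width_3 = 3
height_3 = 3
pos_x_4 = 4
pos_y_4 = 3
pos_z_4 = 6
radius_4 = 2
pos_x_5 = 7
pos_y_5 = 2
pos_z_5 = 3
height_5 = 4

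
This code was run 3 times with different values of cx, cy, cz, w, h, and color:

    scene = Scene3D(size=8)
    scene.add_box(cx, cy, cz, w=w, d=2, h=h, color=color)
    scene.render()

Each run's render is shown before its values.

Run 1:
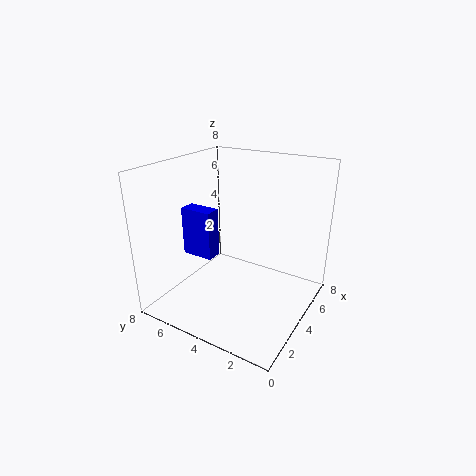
cx = 4, cy = 6, cz = 2, w = 1, h = 3, color = 'blue'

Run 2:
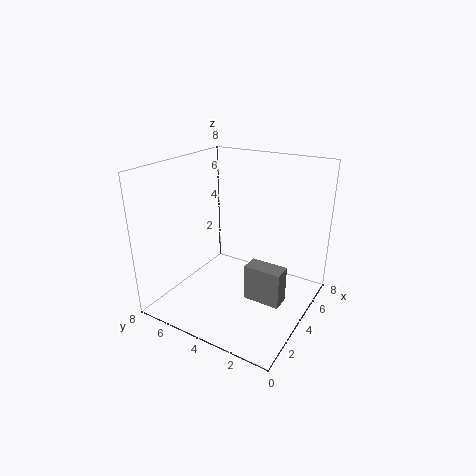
cx = 3, cy = 1, cz = 1, w = 1, h = 2, color = 'gray'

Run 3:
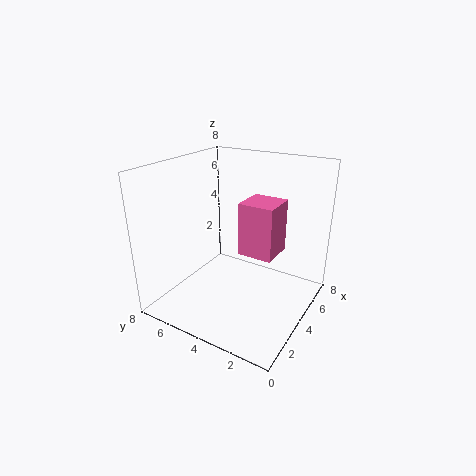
cx = 4, cy = 2, cz = 3, w = 2, h = 3, color = 'hotpink'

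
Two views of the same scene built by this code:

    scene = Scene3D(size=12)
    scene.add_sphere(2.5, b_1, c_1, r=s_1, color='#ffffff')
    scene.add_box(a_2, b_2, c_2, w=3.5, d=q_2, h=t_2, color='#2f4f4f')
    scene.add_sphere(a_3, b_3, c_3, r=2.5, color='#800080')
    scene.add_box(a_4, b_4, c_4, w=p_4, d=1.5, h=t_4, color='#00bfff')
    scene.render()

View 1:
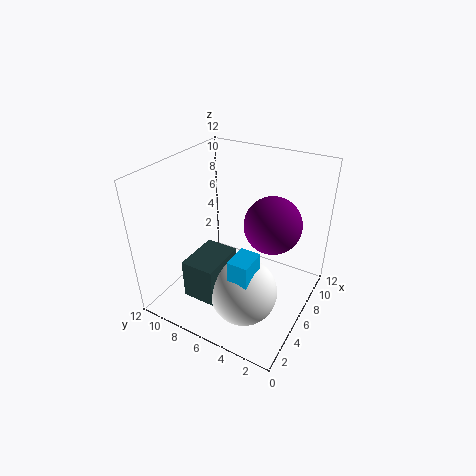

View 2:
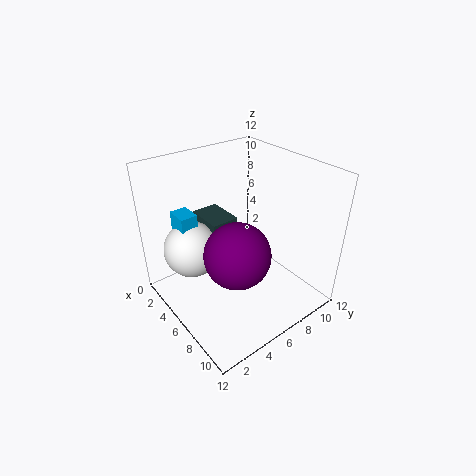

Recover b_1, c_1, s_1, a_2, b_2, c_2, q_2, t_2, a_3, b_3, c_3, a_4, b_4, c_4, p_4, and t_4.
b_1 = 3.5; c_1 = 4; s_1 = 2.5; a_2 = 0.5; b_2 = 5; c_2 = 3.5; q_2 = 2.5; t_2 = 3; a_3 = 8.5; b_3 = 4; c_3 = 6.5; a_4 = 1; b_4 = 2.5; c_4 = 4; p_4 = 2; t_4 = 3.5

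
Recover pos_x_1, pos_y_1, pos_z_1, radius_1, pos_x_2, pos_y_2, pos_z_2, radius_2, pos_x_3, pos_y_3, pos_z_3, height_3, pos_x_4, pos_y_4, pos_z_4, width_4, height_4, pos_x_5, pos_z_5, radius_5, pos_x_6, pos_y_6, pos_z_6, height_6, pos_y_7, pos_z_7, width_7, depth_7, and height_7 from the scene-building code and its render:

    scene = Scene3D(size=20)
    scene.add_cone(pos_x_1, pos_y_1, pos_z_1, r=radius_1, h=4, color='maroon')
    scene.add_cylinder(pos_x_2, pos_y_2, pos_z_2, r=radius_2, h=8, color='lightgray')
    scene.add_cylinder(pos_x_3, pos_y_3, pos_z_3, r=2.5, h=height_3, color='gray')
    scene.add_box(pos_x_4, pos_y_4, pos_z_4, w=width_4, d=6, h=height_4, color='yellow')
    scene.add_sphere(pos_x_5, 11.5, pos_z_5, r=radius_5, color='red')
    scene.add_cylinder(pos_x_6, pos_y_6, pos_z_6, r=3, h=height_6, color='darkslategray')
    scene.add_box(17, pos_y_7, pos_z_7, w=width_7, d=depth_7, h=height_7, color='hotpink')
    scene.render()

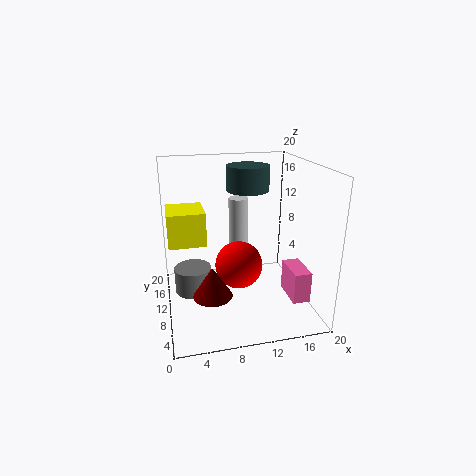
pos_x_1 = 5.5; pos_y_1 = 5; pos_z_1 = 4.5; radius_1 = 2.5; pos_x_2 = 11.5; pos_y_2 = 16; pos_z_2 = 6; radius_2 = 1.5; pos_x_3 = 3.5; pos_y_3 = 9.5; pos_z_3 = 3; height_3 = 3.5; pos_x_4 = 0.5; pos_y_4 = 12.5; pos_z_4 = 8; width_4 = 5.5; height_4 = 5; pos_x_5 = 10.5; pos_z_5 = 5; radius_5 = 3.5; pos_x_6 = 12; pos_y_6 = 12.5; pos_z_6 = 16; height_6 = 3.5; pos_y_7 = 5.5; pos_z_7 = 1; width_7 = 2.5; depth_7 = 5; height_7 = 4.5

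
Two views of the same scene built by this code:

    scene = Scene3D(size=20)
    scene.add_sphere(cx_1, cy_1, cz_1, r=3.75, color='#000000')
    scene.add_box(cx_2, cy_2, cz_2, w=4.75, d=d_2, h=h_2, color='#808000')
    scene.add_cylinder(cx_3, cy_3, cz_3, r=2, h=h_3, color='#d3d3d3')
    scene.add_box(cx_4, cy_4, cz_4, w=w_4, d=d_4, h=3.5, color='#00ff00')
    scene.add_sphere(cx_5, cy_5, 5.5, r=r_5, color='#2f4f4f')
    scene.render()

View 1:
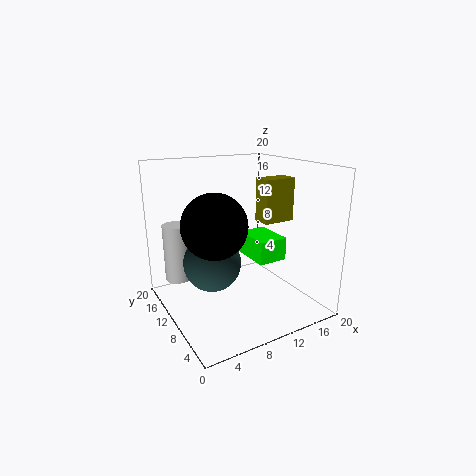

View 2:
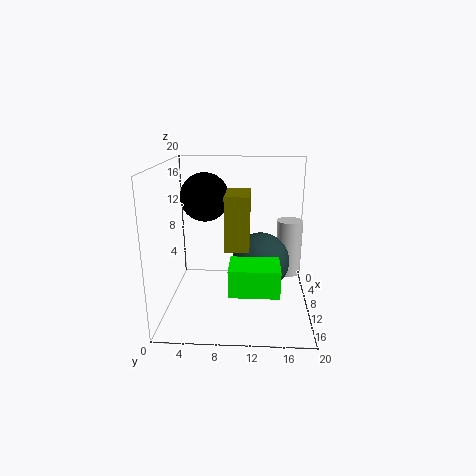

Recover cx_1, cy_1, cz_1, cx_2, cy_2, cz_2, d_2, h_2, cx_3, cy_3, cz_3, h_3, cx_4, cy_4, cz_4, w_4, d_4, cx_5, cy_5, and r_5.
cx_1 = 3.75, cy_1 = 4.5, cz_1 = 14.25, cx_2 = 14, cy_2 = 9, cz_2 = 11.5, d_2 = 2.75, h_2 = 6.25, cx_3 = 3.75, cy_3 = 17.75, cz_3 = 2, h_3 = 8.75, cx_4 = 13.5, cy_4 = 9.25, cz_4 = 5.25, w_4 = 4.5, d_4 = 6.25, cx_5 = 7.5, cy_5 = 13.25, r_5 = 4.25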